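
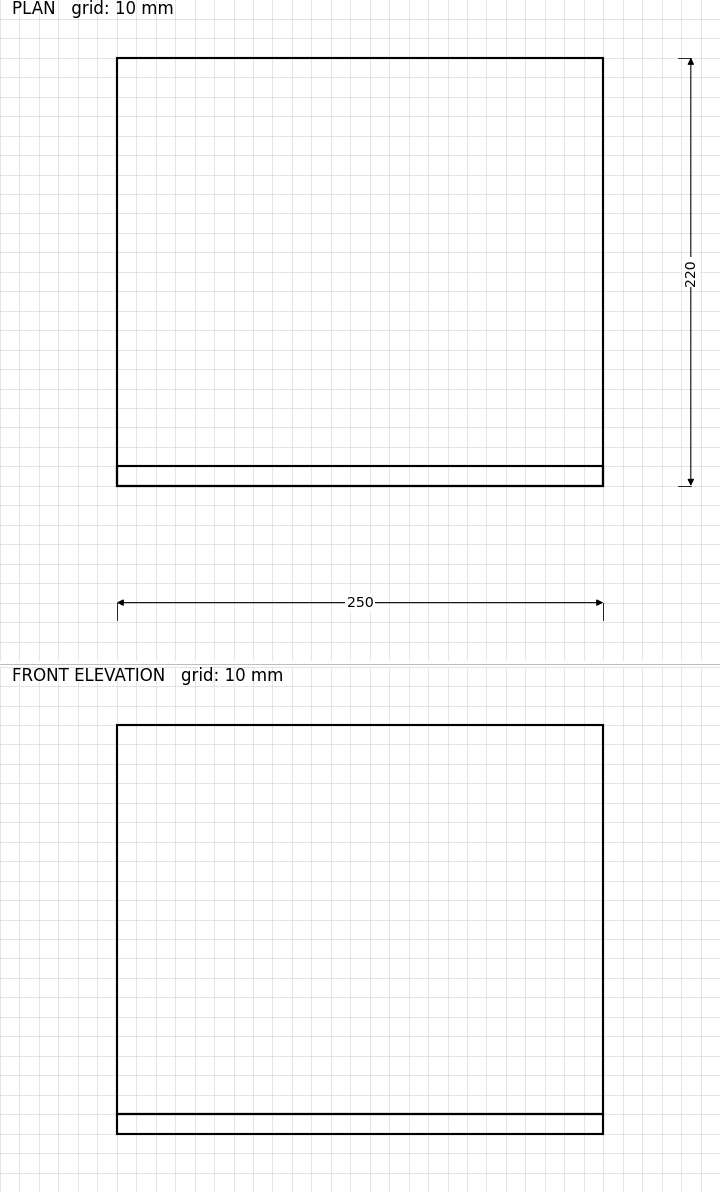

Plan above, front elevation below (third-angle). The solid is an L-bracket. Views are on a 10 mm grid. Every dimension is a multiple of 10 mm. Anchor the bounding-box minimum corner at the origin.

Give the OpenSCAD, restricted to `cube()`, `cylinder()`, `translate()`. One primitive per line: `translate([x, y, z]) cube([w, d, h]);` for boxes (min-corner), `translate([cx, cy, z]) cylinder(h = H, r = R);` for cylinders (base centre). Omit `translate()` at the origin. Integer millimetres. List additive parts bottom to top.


cube([250, 220, 10]);
translate([0, 0, 10]) cube([250, 10, 200]);


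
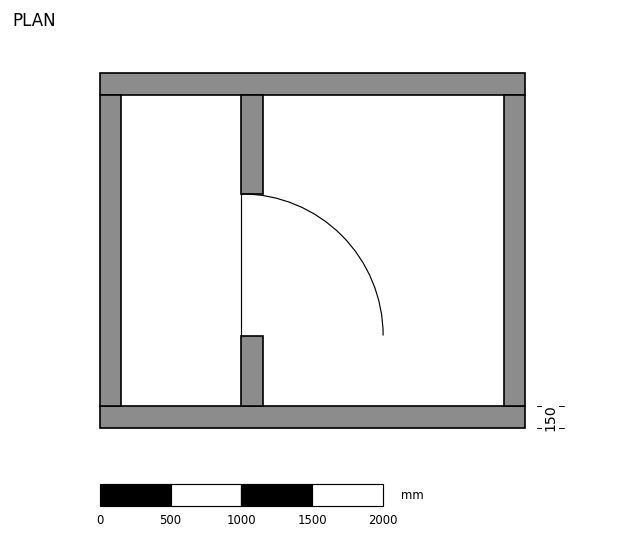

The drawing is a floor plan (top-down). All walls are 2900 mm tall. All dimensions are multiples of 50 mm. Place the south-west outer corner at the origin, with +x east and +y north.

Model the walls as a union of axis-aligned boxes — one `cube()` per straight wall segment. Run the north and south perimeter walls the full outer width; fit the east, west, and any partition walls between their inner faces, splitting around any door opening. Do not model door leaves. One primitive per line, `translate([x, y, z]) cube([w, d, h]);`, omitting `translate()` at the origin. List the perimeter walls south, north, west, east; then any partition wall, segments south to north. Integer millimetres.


cube([3000, 150, 2900]);
translate([0, 2350, 0]) cube([3000, 150, 2900]);
translate([0, 150, 0]) cube([150, 2200, 2900]);
translate([2850, 150, 0]) cube([150, 2200, 2900]);
translate([1000, 150, 0]) cube([150, 500, 2900]);
translate([1000, 1650, 0]) cube([150, 700, 2900]);


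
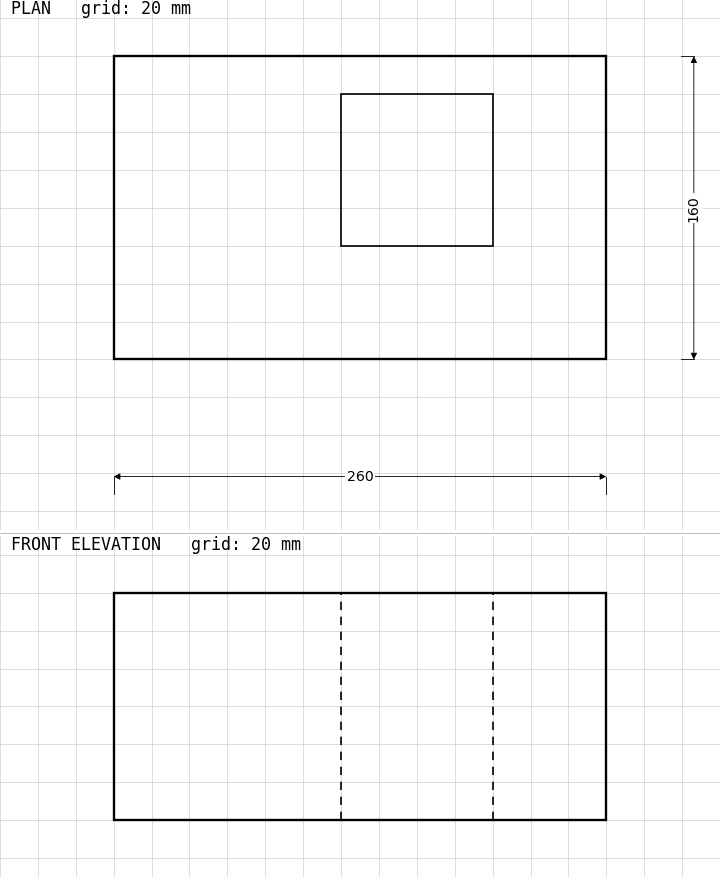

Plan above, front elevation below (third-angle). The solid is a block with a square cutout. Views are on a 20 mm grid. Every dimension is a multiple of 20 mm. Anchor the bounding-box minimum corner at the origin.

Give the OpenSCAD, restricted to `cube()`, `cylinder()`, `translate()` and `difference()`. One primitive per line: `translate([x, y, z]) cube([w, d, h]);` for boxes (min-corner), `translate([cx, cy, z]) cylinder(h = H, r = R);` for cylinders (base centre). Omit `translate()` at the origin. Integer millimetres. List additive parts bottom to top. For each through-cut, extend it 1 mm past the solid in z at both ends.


difference() {
  cube([260, 160, 120]);
  translate([120, 60, -1]) cube([80, 80, 122]);
}


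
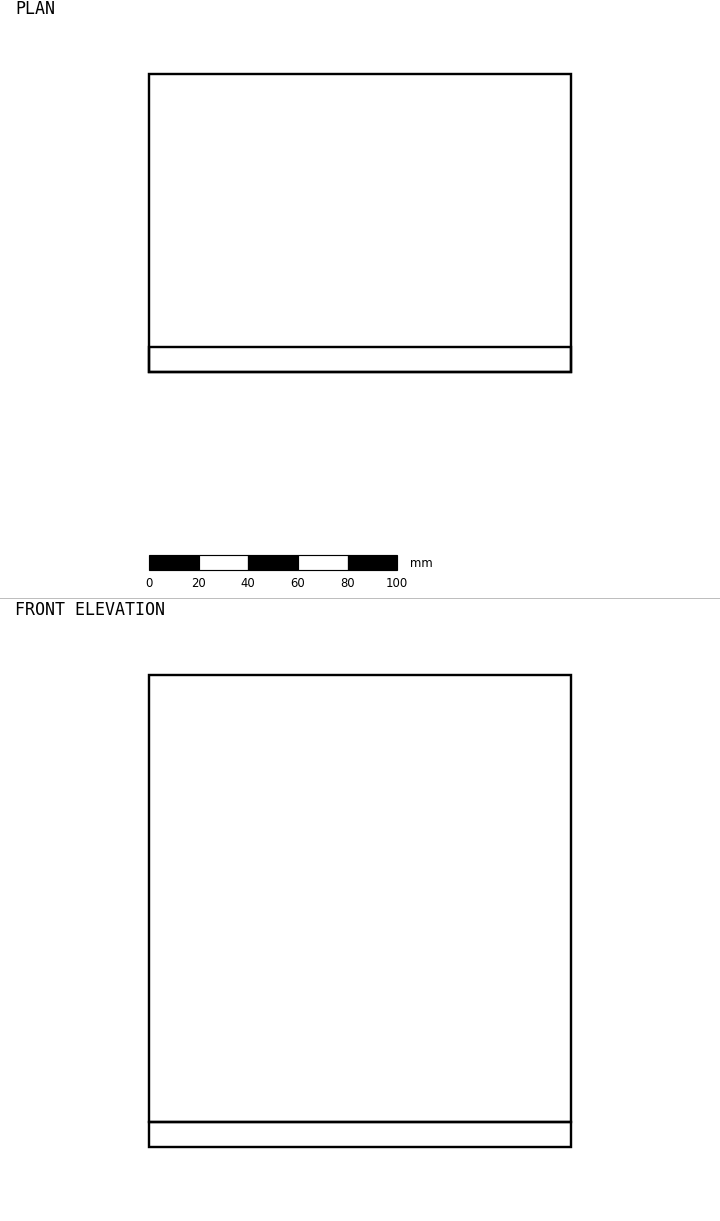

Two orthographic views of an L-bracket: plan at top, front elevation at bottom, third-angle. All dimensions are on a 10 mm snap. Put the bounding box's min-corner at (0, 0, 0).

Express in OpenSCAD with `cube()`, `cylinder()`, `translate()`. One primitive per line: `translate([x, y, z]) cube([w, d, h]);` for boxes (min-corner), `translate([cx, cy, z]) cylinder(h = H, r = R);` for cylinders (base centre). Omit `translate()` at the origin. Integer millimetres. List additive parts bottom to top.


cube([170, 120, 10]);
translate([0, 0, 10]) cube([170, 10, 180]);


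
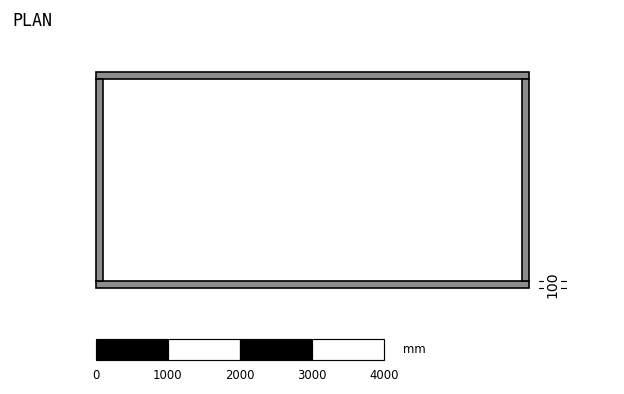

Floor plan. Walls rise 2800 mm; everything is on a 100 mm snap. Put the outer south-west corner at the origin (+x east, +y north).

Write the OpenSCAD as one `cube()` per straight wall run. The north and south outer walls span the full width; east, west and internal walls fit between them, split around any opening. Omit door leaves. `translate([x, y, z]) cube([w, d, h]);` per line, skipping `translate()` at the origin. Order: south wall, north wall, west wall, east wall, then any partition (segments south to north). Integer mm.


cube([6000, 100, 2800]);
translate([0, 2900, 0]) cube([6000, 100, 2800]);
translate([0, 100, 0]) cube([100, 2800, 2800]);
translate([5900, 100, 0]) cube([100, 2800, 2800]);


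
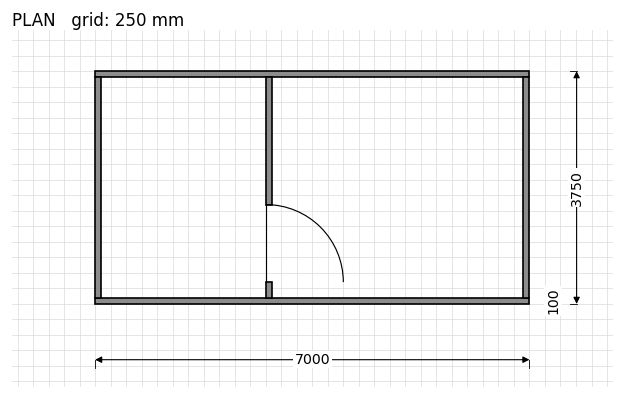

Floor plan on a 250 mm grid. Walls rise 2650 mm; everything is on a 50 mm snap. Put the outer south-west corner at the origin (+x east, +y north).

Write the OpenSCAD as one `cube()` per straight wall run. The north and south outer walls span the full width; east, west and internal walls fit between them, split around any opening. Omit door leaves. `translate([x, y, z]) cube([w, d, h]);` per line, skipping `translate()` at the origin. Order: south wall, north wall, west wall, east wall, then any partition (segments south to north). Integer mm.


cube([7000, 100, 2650]);
translate([0, 3650, 0]) cube([7000, 100, 2650]);
translate([0, 100, 0]) cube([100, 3550, 2650]);
translate([6900, 100, 0]) cube([100, 3550, 2650]);
translate([2750, 100, 0]) cube([100, 250, 2650]);
translate([2750, 1600, 0]) cube([100, 2050, 2650]);


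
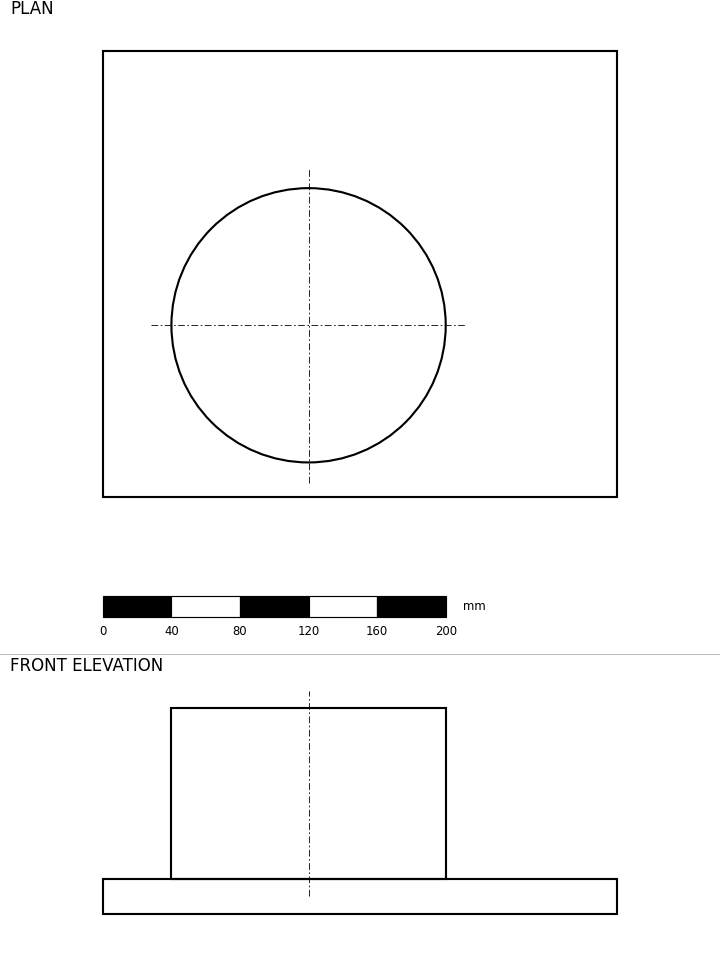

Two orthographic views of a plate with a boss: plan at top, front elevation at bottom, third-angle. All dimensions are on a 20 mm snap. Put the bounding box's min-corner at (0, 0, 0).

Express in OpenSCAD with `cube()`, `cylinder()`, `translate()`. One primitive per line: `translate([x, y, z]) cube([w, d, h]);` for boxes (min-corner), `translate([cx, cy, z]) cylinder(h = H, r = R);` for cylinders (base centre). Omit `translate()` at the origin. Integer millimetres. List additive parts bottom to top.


cube([300, 260, 20]);
translate([120, 100, 20]) cylinder(h = 100, r = 80);


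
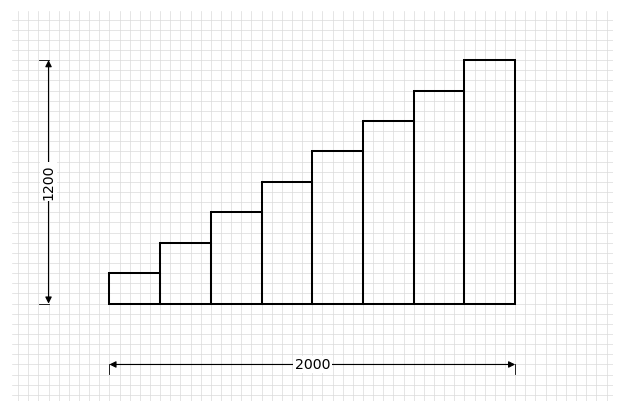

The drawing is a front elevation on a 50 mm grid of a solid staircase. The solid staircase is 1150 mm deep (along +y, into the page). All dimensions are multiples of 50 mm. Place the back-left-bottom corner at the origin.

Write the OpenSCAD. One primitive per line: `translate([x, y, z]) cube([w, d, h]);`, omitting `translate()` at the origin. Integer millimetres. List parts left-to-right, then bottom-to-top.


cube([250, 1150, 150]);
translate([250, 0, 0]) cube([250, 1150, 300]);
translate([500, 0, 0]) cube([250, 1150, 450]);
translate([750, 0, 0]) cube([250, 1150, 600]);
translate([1000, 0, 0]) cube([250, 1150, 750]);
translate([1250, 0, 0]) cube([250, 1150, 900]);
translate([1500, 0, 0]) cube([250, 1150, 1050]);
translate([1750, 0, 0]) cube([250, 1150, 1200]);


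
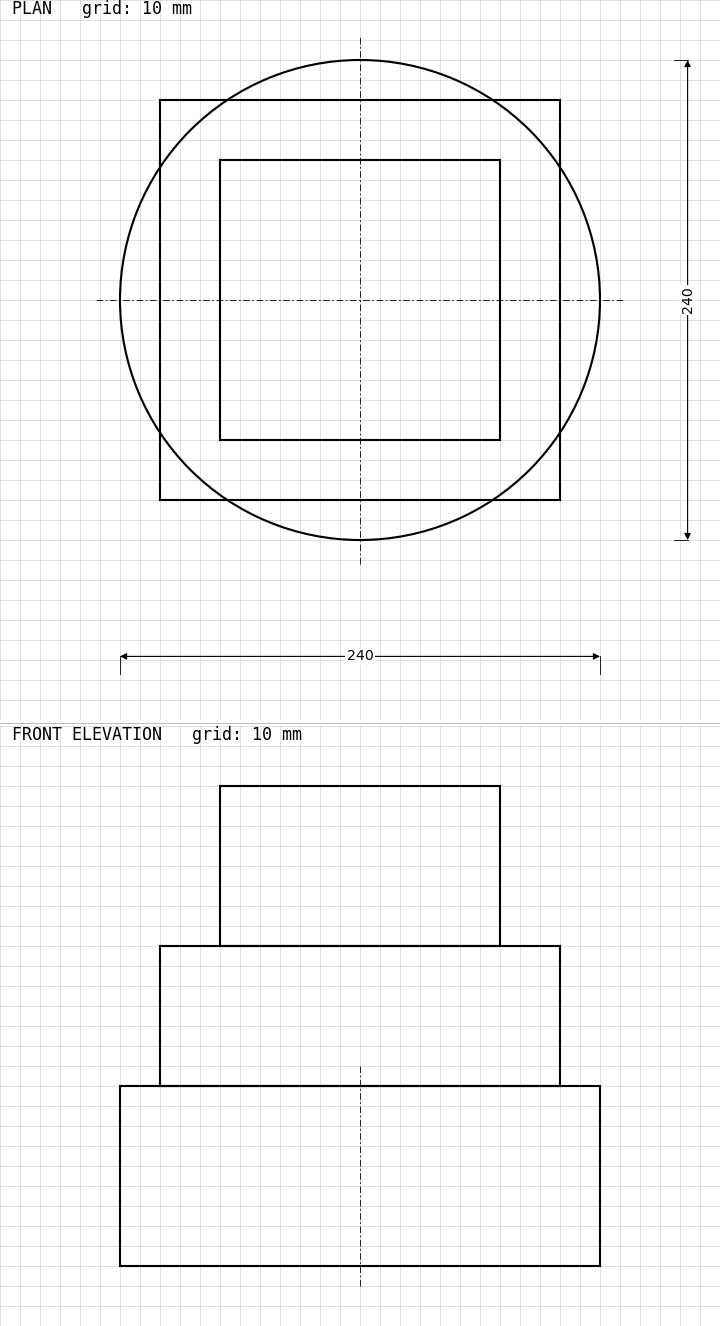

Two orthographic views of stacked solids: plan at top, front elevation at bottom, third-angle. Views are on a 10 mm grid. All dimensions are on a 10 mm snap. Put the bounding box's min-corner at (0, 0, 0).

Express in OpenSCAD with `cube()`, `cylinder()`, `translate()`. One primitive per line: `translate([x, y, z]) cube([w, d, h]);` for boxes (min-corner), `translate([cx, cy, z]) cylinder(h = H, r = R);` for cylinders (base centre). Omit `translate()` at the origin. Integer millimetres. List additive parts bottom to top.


translate([120, 120, 0]) cylinder(h = 90, r = 120);
translate([20, 20, 90]) cube([200, 200, 70]);
translate([50, 50, 160]) cube([140, 140, 80]);


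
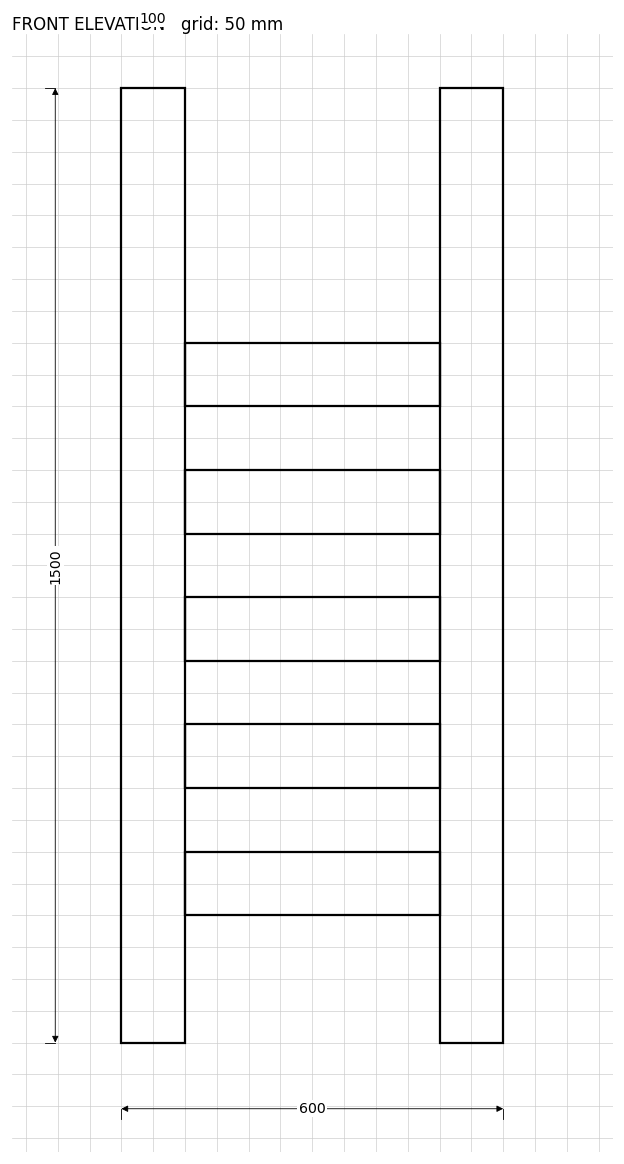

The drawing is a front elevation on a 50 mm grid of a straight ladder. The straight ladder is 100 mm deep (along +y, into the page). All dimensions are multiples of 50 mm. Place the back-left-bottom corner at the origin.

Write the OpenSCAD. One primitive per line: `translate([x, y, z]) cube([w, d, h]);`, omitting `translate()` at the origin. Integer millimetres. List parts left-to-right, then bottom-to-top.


cube([100, 100, 1500]);
translate([100, 0, 200]) cube([400, 100, 100]);
translate([100, 0, 400]) cube([400, 100, 100]);
translate([100, 0, 600]) cube([400, 100, 100]);
translate([100, 0, 800]) cube([400, 100, 100]);
translate([100, 0, 1000]) cube([400, 100, 100]);
translate([500, 0, 0]) cube([100, 100, 1500]);


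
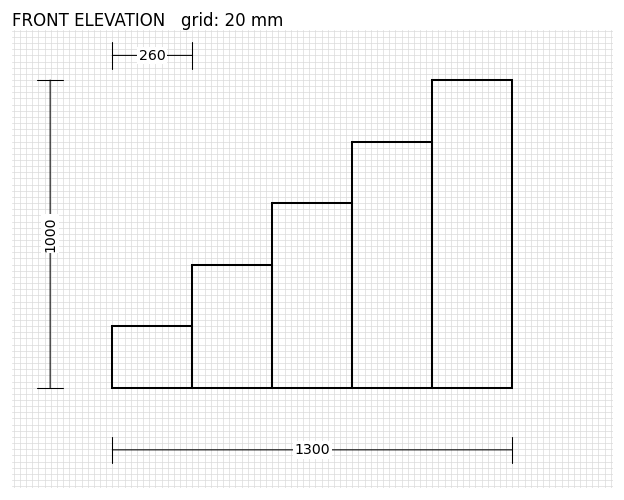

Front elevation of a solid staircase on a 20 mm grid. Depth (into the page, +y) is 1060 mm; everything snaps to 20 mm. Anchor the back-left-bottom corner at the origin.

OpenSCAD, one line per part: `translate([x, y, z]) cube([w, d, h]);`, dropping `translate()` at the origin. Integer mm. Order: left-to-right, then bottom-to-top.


cube([260, 1060, 200]);
translate([260, 0, 0]) cube([260, 1060, 400]);
translate([520, 0, 0]) cube([260, 1060, 600]);
translate([780, 0, 0]) cube([260, 1060, 800]);
translate([1040, 0, 0]) cube([260, 1060, 1000]);


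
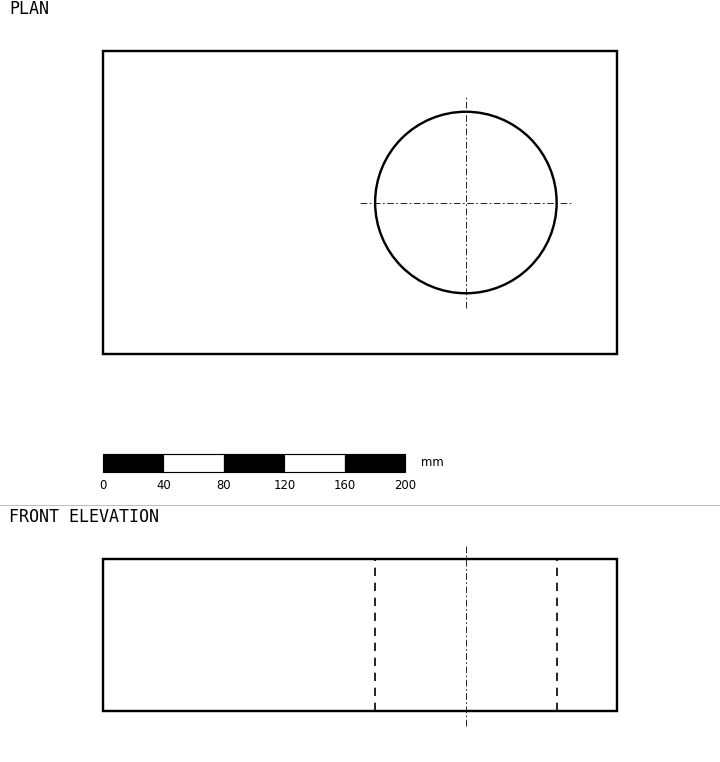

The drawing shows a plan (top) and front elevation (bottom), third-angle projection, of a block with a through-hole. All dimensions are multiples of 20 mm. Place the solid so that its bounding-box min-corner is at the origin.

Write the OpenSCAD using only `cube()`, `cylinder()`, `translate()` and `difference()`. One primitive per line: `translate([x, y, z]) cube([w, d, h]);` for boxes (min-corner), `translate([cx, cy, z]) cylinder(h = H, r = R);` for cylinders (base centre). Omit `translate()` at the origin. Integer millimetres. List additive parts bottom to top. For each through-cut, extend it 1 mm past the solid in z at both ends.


difference() {
  cube([340, 200, 100]);
  translate([240, 100, -1]) cylinder(h = 102, r = 60);
}


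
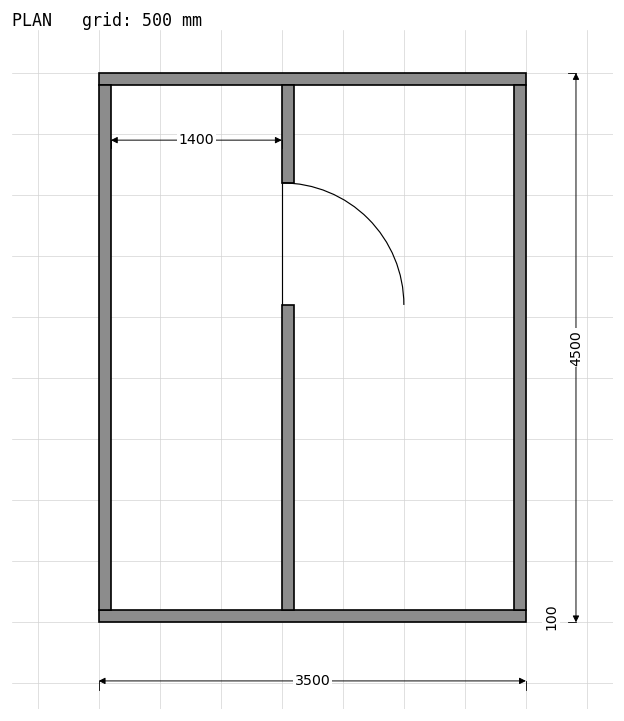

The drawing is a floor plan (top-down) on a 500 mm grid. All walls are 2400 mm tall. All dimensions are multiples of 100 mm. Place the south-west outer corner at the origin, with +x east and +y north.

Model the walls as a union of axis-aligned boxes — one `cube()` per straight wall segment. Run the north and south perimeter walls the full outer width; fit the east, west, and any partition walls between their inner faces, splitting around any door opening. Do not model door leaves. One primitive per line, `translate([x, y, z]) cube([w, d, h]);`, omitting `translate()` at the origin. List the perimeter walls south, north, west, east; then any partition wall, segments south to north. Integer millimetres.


cube([3500, 100, 2400]);
translate([0, 4400, 0]) cube([3500, 100, 2400]);
translate([0, 100, 0]) cube([100, 4300, 2400]);
translate([3400, 100, 0]) cube([100, 4300, 2400]);
translate([1500, 100, 0]) cube([100, 2500, 2400]);
translate([1500, 3600, 0]) cube([100, 800, 2400]);


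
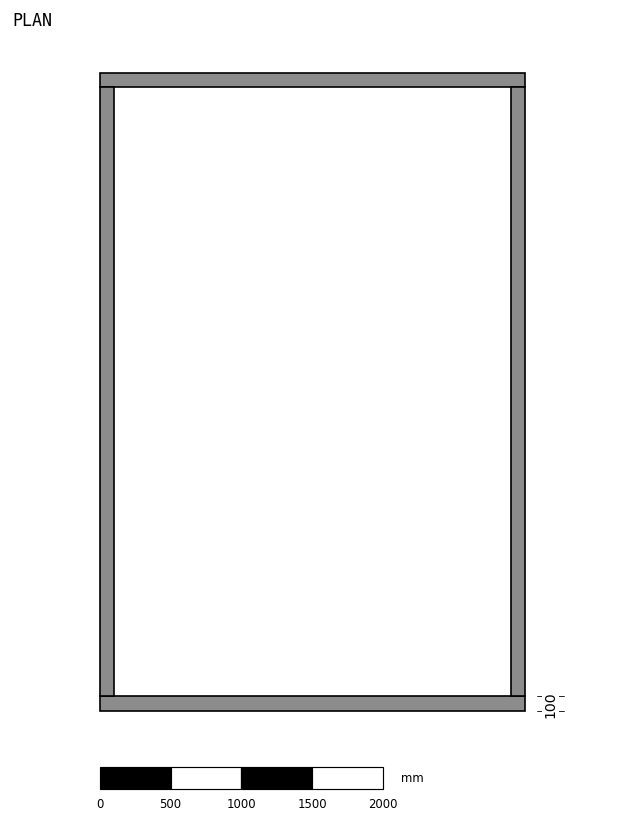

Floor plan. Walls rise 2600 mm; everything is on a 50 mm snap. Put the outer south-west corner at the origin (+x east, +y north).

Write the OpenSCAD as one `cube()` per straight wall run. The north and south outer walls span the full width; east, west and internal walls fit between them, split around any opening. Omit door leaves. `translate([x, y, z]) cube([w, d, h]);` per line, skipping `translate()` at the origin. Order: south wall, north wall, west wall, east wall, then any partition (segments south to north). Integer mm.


cube([3000, 100, 2600]);
translate([0, 4400, 0]) cube([3000, 100, 2600]);
translate([0, 100, 0]) cube([100, 4300, 2600]);
translate([2900, 100, 0]) cube([100, 4300, 2600]);


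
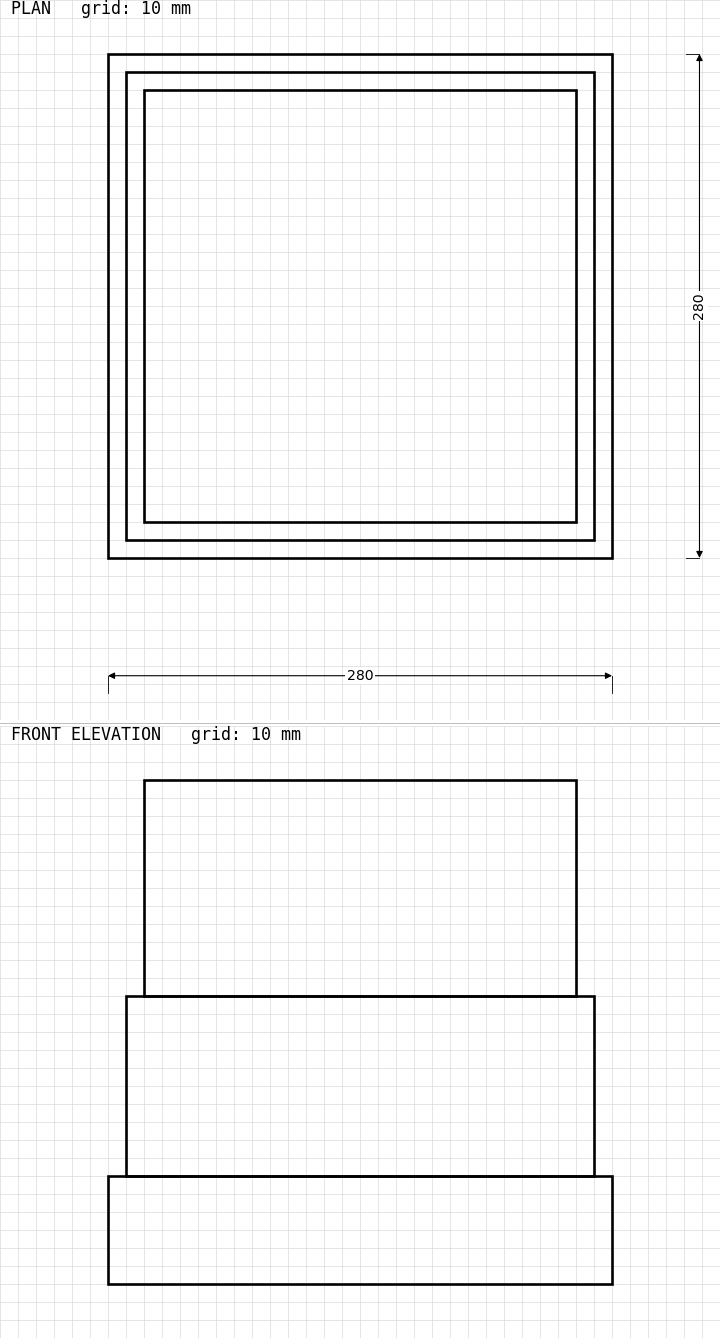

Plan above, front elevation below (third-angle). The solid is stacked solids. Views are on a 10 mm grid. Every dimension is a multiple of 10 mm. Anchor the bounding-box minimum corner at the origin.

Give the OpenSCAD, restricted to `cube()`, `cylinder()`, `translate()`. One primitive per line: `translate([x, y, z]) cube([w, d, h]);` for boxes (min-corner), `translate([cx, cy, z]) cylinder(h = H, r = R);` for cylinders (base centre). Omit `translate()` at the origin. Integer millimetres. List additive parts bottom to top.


cube([280, 280, 60]);
translate([10, 10, 60]) cube([260, 260, 100]);
translate([20, 20, 160]) cube([240, 240, 120]);


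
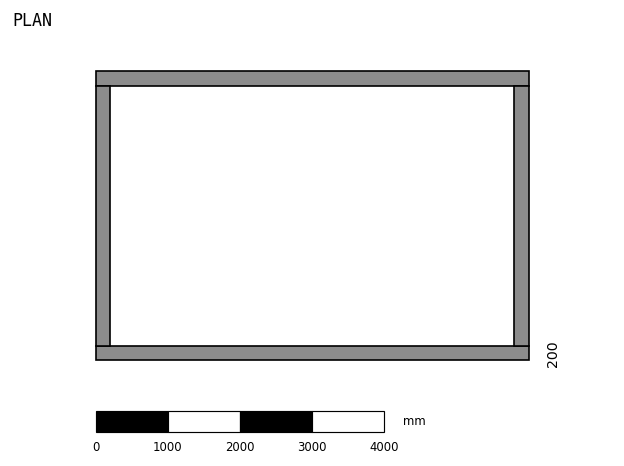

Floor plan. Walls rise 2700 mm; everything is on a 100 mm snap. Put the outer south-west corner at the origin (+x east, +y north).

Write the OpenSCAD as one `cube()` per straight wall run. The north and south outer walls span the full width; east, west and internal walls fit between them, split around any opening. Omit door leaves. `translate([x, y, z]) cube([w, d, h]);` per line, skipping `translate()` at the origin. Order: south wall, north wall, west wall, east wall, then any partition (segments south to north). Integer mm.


cube([6000, 200, 2700]);
translate([0, 3800, 0]) cube([6000, 200, 2700]);
translate([0, 200, 0]) cube([200, 3600, 2700]);
translate([5800, 200, 0]) cube([200, 3600, 2700]);


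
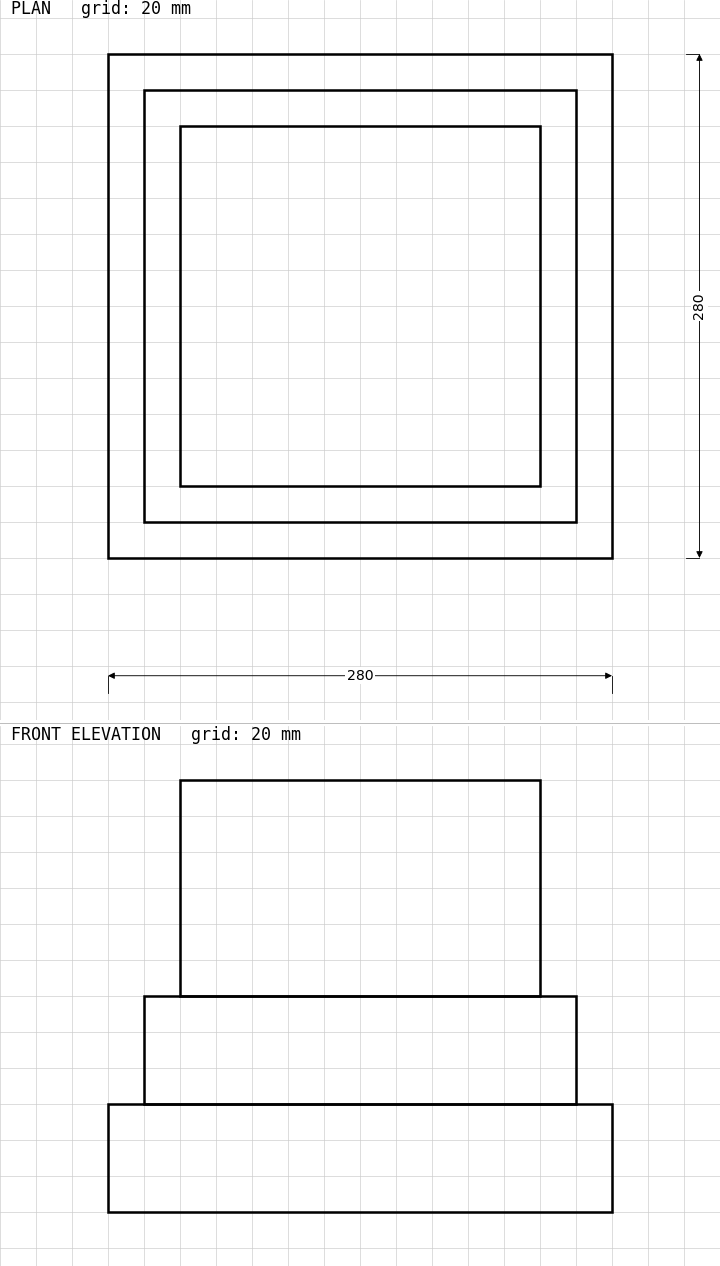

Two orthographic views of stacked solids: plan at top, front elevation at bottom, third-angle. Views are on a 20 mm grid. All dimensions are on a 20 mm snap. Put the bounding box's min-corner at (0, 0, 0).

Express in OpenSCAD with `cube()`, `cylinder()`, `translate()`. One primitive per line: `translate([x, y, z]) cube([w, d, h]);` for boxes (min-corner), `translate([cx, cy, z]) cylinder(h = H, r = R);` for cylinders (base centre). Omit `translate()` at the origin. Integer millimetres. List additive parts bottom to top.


cube([280, 280, 60]);
translate([20, 20, 60]) cube([240, 240, 60]);
translate([40, 40, 120]) cube([200, 200, 120]);


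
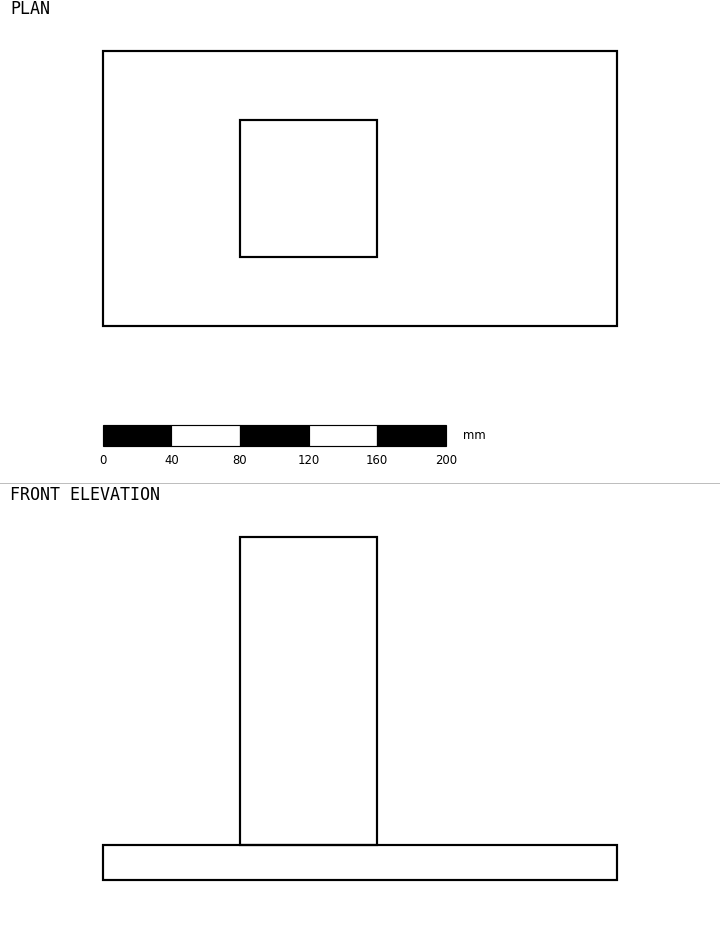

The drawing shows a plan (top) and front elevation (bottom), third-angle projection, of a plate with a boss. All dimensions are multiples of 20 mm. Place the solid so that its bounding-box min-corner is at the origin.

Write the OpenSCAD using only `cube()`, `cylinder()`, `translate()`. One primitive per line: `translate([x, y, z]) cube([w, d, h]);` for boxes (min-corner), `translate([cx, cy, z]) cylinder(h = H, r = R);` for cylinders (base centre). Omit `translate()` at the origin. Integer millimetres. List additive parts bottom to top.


cube([300, 160, 20]);
translate([80, 40, 20]) cube([80, 80, 180]);


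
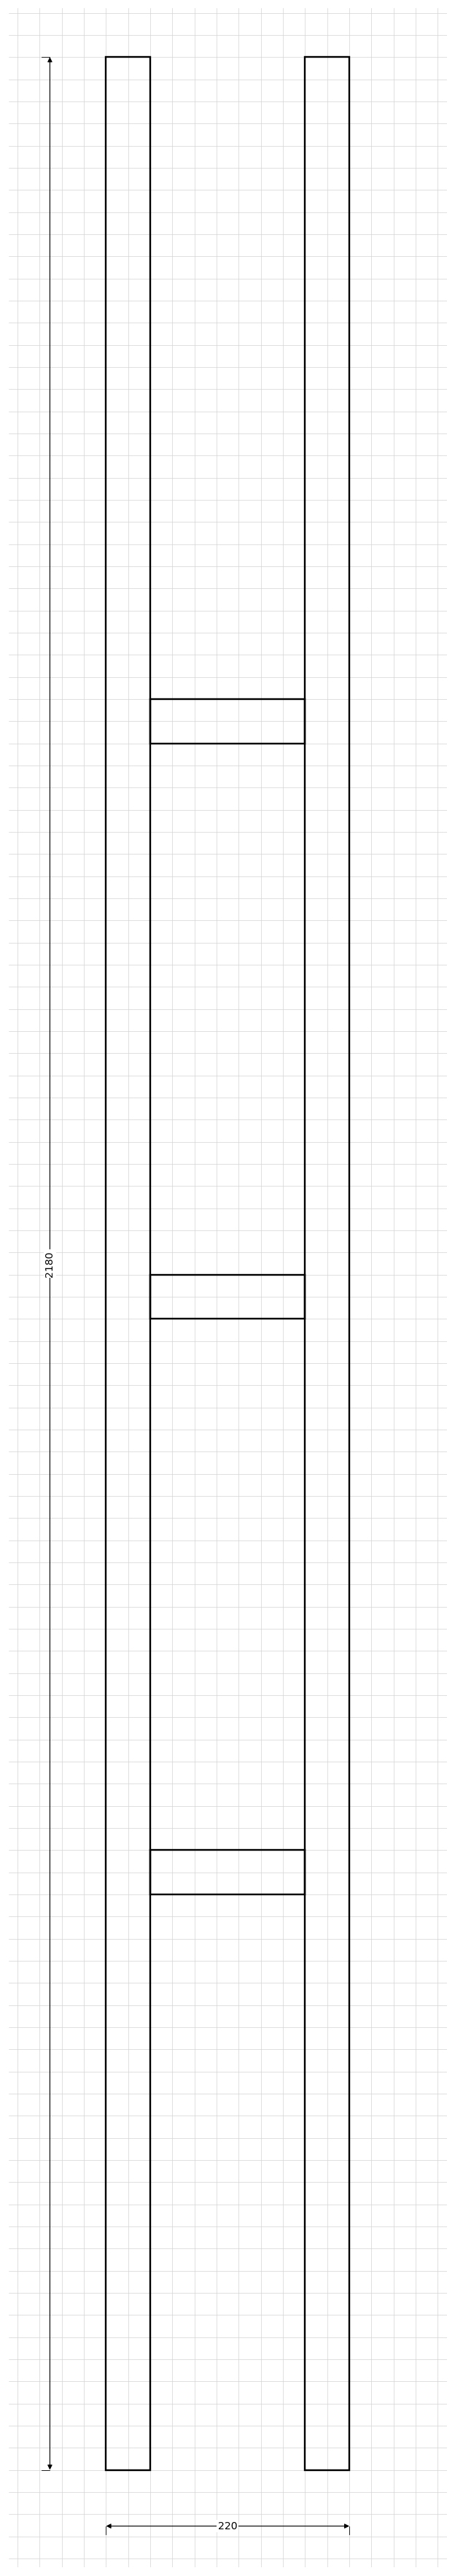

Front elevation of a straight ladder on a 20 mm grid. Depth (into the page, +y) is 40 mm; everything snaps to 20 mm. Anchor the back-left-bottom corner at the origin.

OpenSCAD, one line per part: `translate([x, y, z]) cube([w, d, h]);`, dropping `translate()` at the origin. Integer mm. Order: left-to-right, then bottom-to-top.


cube([40, 40, 2180]);
translate([40, 0, 520]) cube([140, 40, 40]);
translate([40, 0, 1040]) cube([140, 40, 40]);
translate([40, 0, 1560]) cube([140, 40, 40]);
translate([180, 0, 0]) cube([40, 40, 2180]);


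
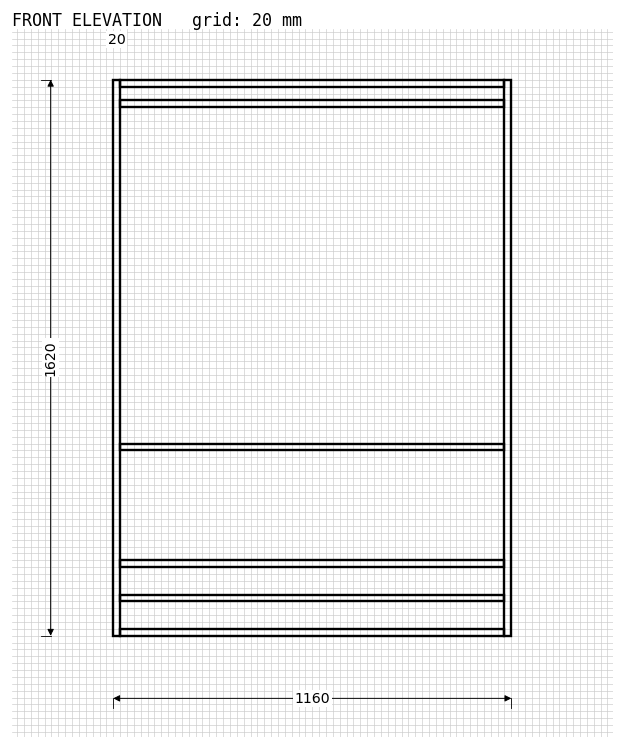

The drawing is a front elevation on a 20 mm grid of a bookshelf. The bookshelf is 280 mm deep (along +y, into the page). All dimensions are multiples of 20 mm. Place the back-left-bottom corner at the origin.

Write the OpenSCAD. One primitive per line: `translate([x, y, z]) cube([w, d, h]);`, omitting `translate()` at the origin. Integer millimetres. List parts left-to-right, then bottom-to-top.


cube([20, 280, 1620]);
translate([20, 0, 0]) cube([1120, 280, 20]);
translate([20, 0, 100]) cube([1120, 280, 20]);
translate([20, 0, 200]) cube([1120, 280, 20]);
translate([20, 0, 540]) cube([1120, 280, 20]);
translate([20, 0, 1540]) cube([1120, 280, 20]);
translate([20, 0, 1600]) cube([1120, 280, 20]);
translate([1140, 0, 0]) cube([20, 280, 1620]);


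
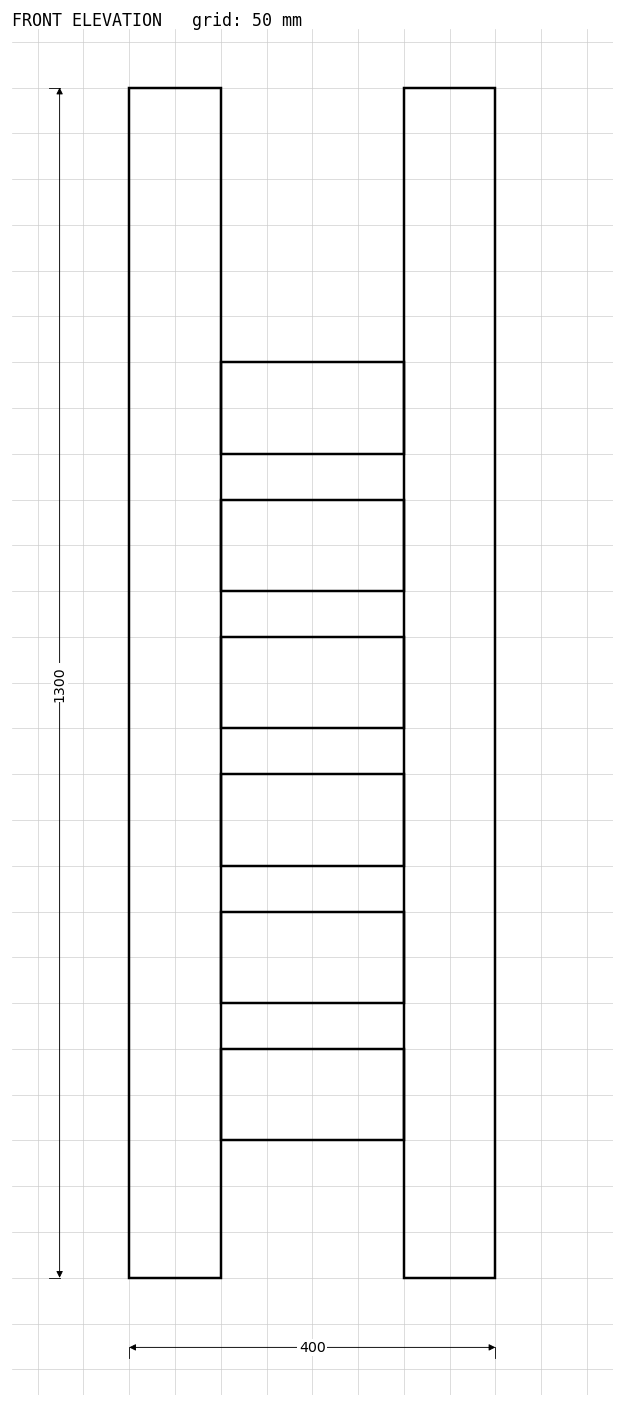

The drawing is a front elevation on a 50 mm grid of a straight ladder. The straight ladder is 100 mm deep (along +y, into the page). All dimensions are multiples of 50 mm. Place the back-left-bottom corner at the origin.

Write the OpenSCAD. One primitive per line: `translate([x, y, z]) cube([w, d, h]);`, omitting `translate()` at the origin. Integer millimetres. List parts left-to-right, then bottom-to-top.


cube([100, 100, 1300]);
translate([100, 0, 150]) cube([200, 100, 100]);
translate([100, 0, 300]) cube([200, 100, 100]);
translate([100, 0, 450]) cube([200, 100, 100]);
translate([100, 0, 600]) cube([200, 100, 100]);
translate([100, 0, 750]) cube([200, 100, 100]);
translate([100, 0, 900]) cube([200, 100, 100]);
translate([300, 0, 0]) cube([100, 100, 1300]);


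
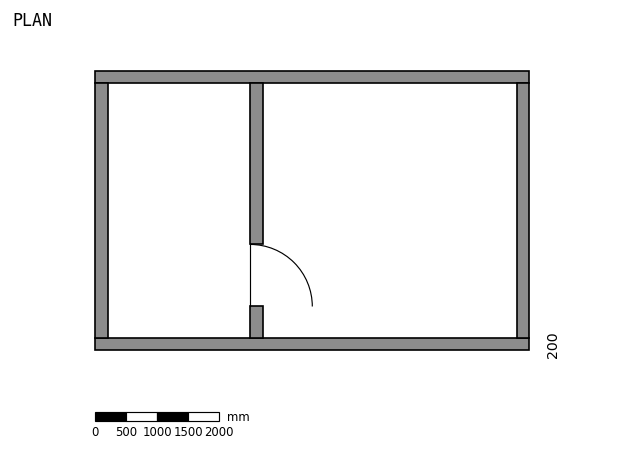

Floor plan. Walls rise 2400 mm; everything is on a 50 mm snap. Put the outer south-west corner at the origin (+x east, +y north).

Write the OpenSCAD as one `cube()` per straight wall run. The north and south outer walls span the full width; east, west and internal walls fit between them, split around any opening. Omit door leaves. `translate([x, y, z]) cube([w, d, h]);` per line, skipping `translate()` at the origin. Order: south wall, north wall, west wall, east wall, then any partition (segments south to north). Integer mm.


cube([7000, 200, 2400]);
translate([0, 4300, 0]) cube([7000, 200, 2400]);
translate([0, 200, 0]) cube([200, 4100, 2400]);
translate([6800, 200, 0]) cube([200, 4100, 2400]);
translate([2500, 200, 0]) cube([200, 500, 2400]);
translate([2500, 1700, 0]) cube([200, 2600, 2400]);


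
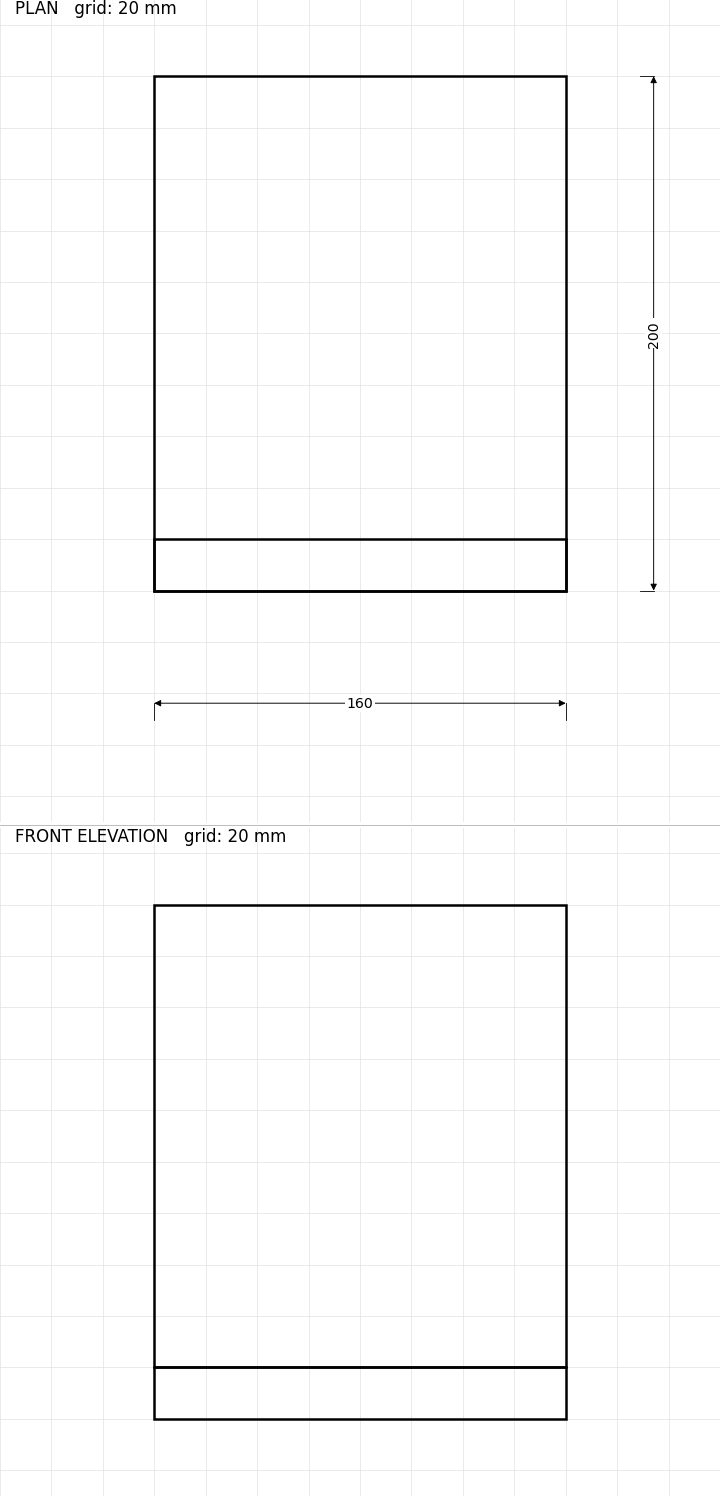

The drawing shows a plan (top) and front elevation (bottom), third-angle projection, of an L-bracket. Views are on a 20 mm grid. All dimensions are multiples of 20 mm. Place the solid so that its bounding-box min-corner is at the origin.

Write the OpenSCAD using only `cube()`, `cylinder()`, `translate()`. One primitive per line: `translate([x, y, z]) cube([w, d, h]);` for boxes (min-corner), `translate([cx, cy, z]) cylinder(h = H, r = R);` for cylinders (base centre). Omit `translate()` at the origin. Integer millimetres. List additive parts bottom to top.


cube([160, 200, 20]);
translate([0, 0, 20]) cube([160, 20, 180]);


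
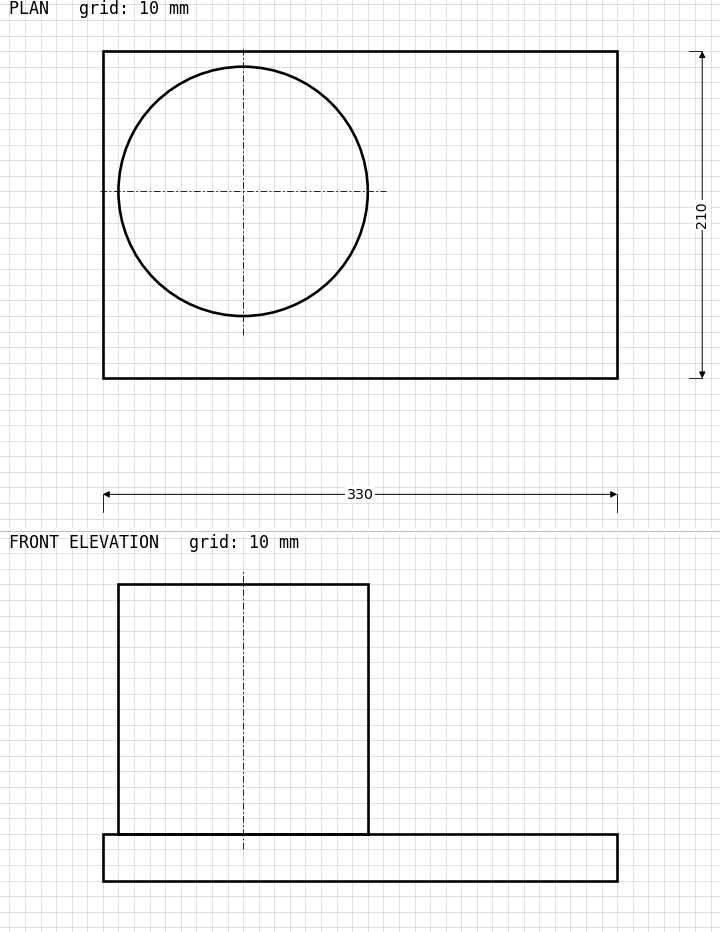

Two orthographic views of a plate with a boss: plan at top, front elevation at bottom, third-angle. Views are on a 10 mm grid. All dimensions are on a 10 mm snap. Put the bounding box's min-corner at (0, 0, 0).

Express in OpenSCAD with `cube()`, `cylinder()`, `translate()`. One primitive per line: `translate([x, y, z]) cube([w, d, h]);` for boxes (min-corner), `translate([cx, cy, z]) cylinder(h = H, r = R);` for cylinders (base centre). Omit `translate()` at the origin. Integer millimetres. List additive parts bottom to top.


cube([330, 210, 30]);
translate([90, 120, 30]) cylinder(h = 160, r = 80);


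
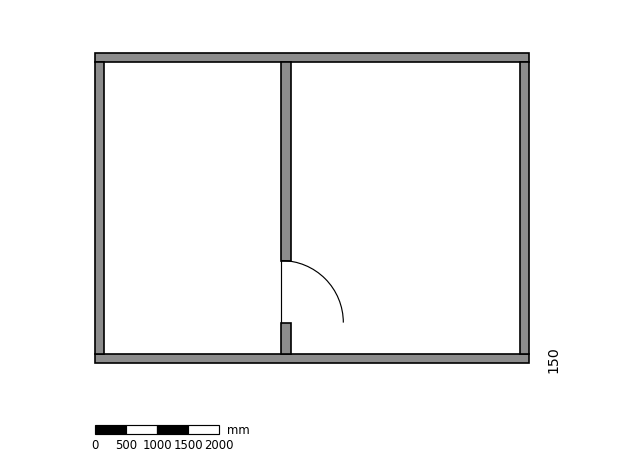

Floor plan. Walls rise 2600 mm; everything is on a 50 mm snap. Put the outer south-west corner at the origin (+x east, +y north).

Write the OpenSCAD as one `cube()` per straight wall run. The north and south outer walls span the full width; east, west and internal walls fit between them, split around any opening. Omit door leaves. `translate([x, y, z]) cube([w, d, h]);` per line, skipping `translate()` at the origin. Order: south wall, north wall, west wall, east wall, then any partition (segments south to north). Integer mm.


cube([7000, 150, 2600]);
translate([0, 4850, 0]) cube([7000, 150, 2600]);
translate([0, 150, 0]) cube([150, 4700, 2600]);
translate([6850, 150, 0]) cube([150, 4700, 2600]);
translate([3000, 150, 0]) cube([150, 500, 2600]);
translate([3000, 1650, 0]) cube([150, 3200, 2600]);


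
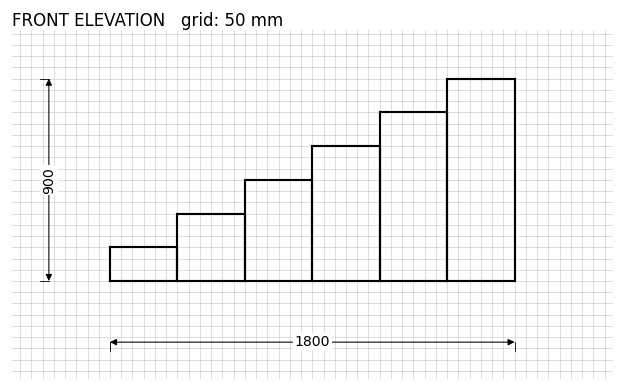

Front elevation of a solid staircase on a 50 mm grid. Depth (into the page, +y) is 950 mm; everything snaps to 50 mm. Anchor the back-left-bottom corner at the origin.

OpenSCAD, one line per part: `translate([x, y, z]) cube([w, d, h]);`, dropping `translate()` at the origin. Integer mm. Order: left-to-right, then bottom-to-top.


cube([300, 950, 150]);
translate([300, 0, 0]) cube([300, 950, 300]);
translate([600, 0, 0]) cube([300, 950, 450]);
translate([900, 0, 0]) cube([300, 950, 600]);
translate([1200, 0, 0]) cube([300, 950, 750]);
translate([1500, 0, 0]) cube([300, 950, 900]);


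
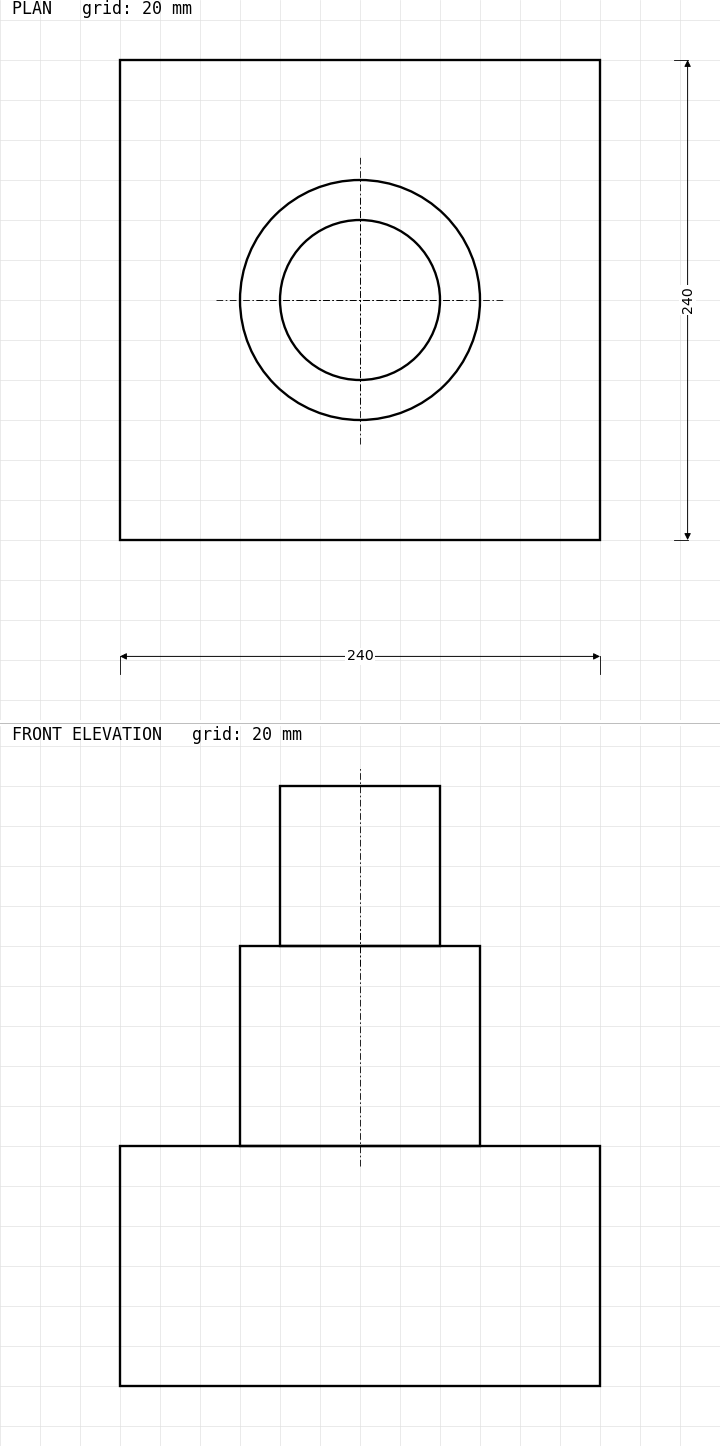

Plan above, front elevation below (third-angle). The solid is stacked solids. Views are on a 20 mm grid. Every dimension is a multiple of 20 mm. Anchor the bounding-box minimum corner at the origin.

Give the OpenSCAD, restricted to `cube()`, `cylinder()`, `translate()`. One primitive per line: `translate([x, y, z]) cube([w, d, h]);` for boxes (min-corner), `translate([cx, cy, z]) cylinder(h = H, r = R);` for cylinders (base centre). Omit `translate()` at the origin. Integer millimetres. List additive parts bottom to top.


cube([240, 240, 120]);
translate([120, 120, 120]) cylinder(h = 100, r = 60);
translate([120, 120, 220]) cylinder(h = 80, r = 40);


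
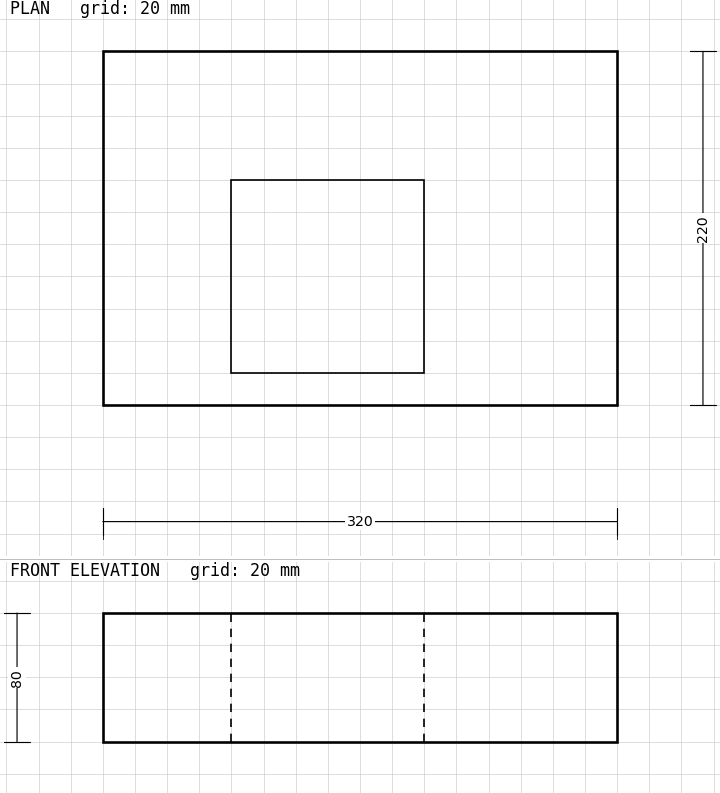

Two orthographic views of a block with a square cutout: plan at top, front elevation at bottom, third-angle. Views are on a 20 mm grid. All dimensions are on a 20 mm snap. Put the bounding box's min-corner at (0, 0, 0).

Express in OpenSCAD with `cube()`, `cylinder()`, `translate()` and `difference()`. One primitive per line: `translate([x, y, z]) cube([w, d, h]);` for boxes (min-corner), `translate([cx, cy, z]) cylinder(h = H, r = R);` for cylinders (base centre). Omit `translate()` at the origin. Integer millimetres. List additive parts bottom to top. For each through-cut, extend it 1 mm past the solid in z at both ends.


difference() {
  cube([320, 220, 80]);
  translate([80, 20, -1]) cube([120, 120, 82]);
}


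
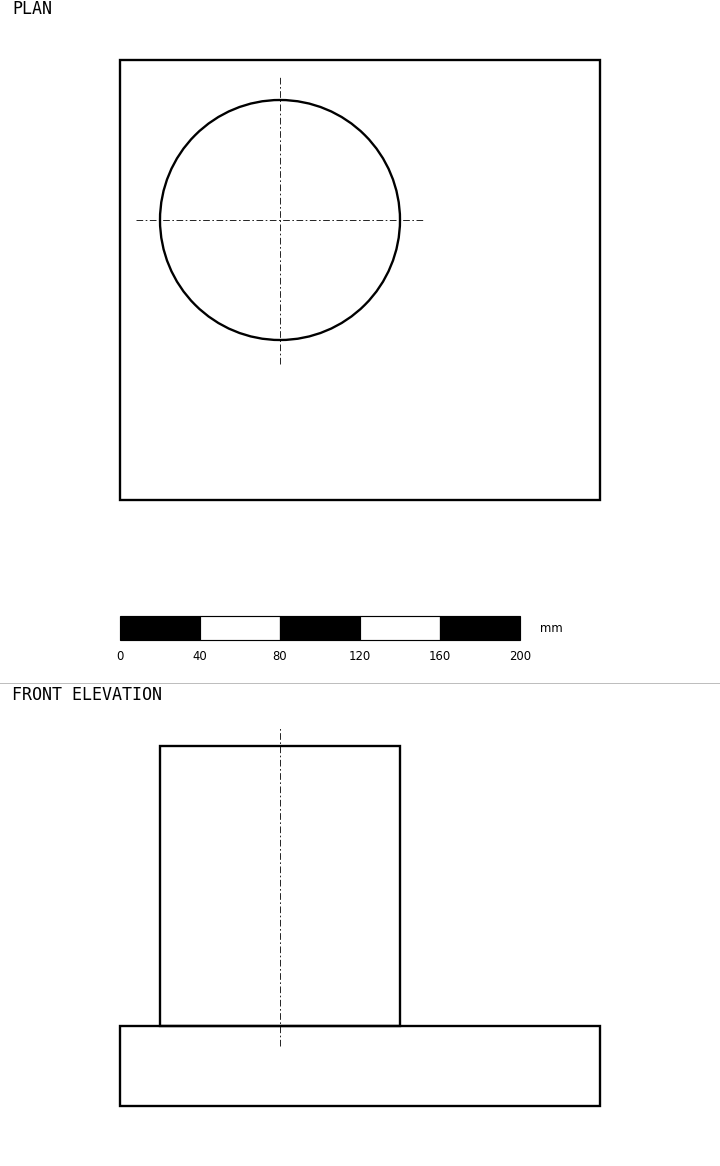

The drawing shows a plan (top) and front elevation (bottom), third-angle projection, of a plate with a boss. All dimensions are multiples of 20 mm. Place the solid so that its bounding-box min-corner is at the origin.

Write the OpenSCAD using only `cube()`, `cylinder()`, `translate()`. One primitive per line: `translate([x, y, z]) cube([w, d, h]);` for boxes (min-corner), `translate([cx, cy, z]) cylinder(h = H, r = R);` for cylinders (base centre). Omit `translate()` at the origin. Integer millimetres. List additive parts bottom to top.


cube([240, 220, 40]);
translate([80, 140, 40]) cylinder(h = 140, r = 60);


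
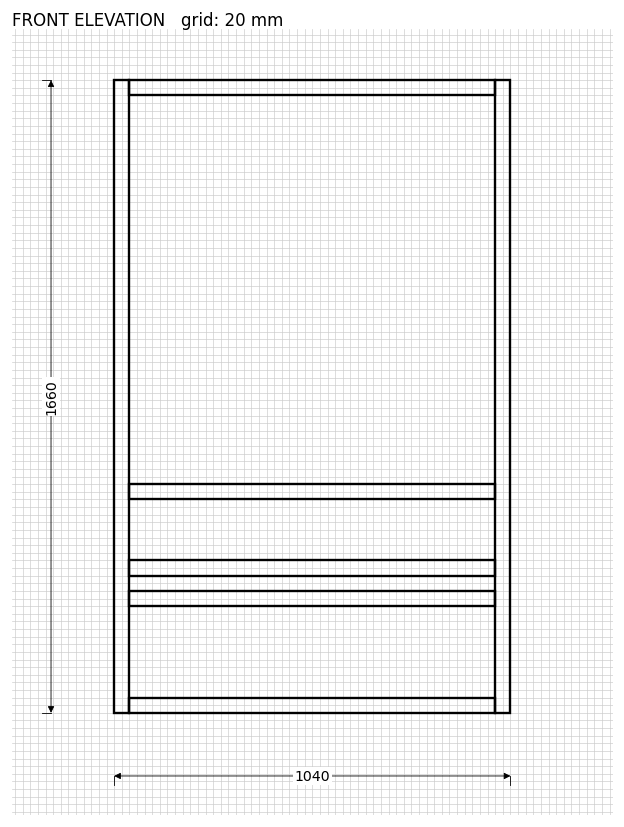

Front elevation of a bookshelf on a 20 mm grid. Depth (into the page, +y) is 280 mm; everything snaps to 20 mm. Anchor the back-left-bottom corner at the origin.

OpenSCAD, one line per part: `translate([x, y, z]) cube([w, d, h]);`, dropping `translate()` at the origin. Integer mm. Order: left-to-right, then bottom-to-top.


cube([40, 280, 1660]);
translate([40, 0, 0]) cube([960, 280, 40]);
translate([40, 0, 280]) cube([960, 280, 40]);
translate([40, 0, 360]) cube([960, 280, 40]);
translate([40, 0, 560]) cube([960, 280, 40]);
translate([40, 0, 1620]) cube([960, 280, 40]);
translate([1000, 0, 0]) cube([40, 280, 1660]);


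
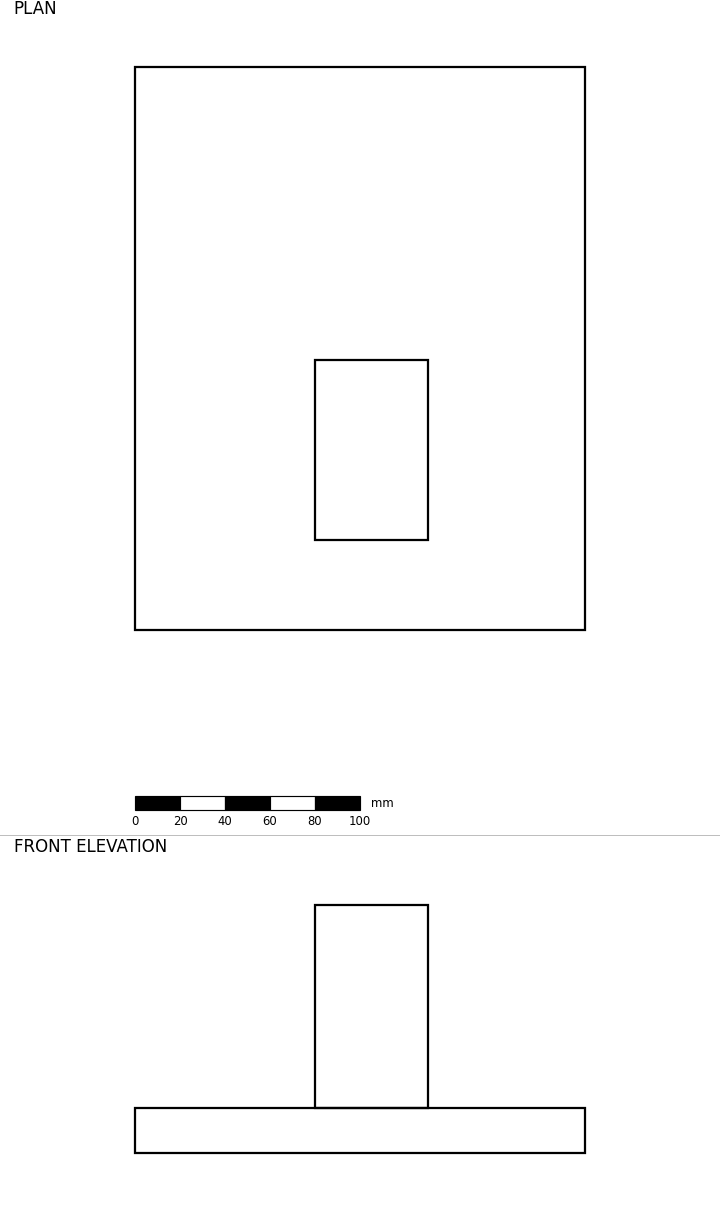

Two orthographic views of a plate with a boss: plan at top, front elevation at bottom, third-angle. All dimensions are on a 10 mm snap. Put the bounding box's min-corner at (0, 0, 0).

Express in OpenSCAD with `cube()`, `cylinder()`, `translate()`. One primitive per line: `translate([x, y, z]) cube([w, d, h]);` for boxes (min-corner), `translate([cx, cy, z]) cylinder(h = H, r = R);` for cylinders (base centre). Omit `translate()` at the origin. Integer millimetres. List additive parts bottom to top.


cube([200, 250, 20]);
translate([80, 40, 20]) cube([50, 80, 90]);


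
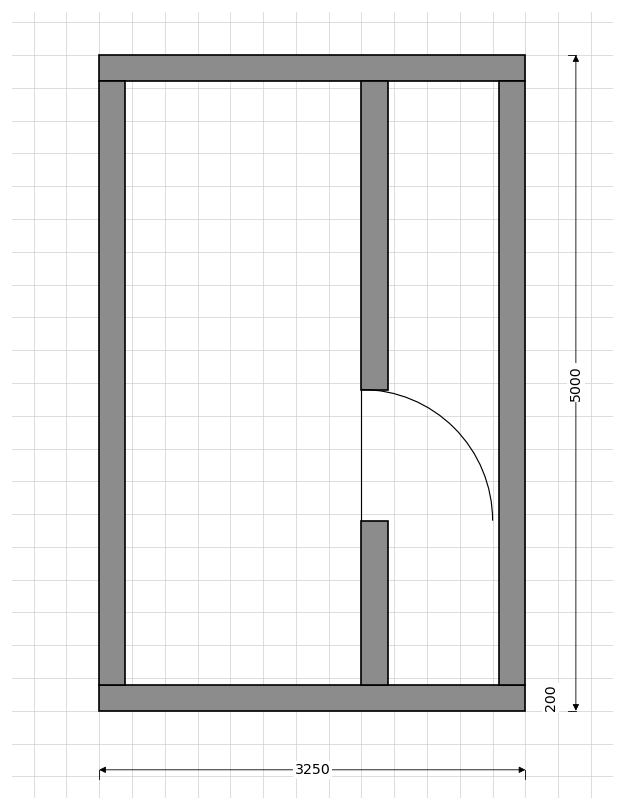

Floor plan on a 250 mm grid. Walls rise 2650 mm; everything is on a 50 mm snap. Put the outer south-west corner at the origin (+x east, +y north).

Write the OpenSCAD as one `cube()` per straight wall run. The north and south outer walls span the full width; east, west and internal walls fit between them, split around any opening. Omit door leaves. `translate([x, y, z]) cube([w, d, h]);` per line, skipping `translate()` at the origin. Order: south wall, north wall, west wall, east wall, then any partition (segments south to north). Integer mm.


cube([3250, 200, 2650]);
translate([0, 4800, 0]) cube([3250, 200, 2650]);
translate([0, 200, 0]) cube([200, 4600, 2650]);
translate([3050, 200, 0]) cube([200, 4600, 2650]);
translate([2000, 200, 0]) cube([200, 1250, 2650]);
translate([2000, 2450, 0]) cube([200, 2350, 2650]);


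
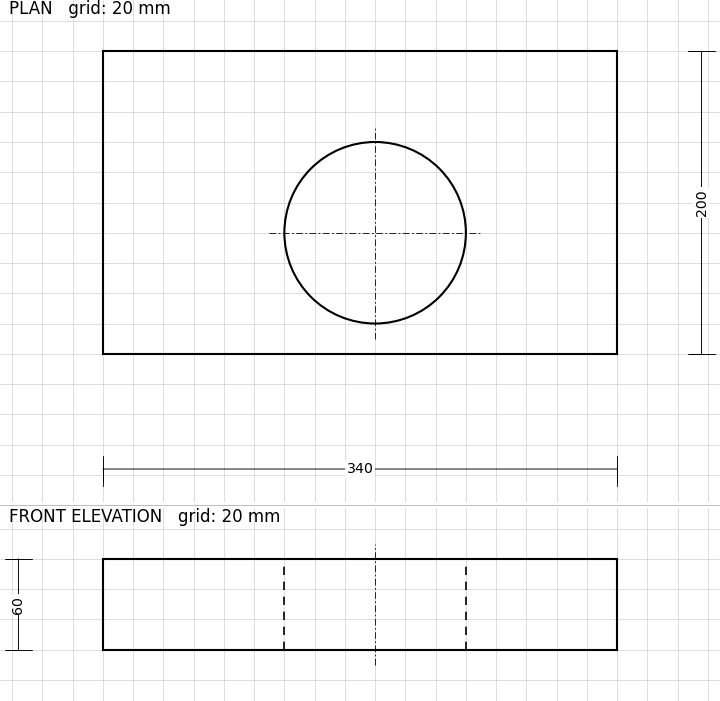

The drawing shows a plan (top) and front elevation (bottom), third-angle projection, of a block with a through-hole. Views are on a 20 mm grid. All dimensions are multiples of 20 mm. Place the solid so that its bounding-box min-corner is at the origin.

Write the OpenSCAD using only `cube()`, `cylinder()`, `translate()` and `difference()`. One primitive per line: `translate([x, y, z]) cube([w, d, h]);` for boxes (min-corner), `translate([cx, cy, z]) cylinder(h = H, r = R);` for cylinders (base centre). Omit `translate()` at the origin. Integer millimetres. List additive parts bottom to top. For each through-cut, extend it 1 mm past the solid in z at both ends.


difference() {
  cube([340, 200, 60]);
  translate([180, 80, -1]) cylinder(h = 62, r = 60);
}


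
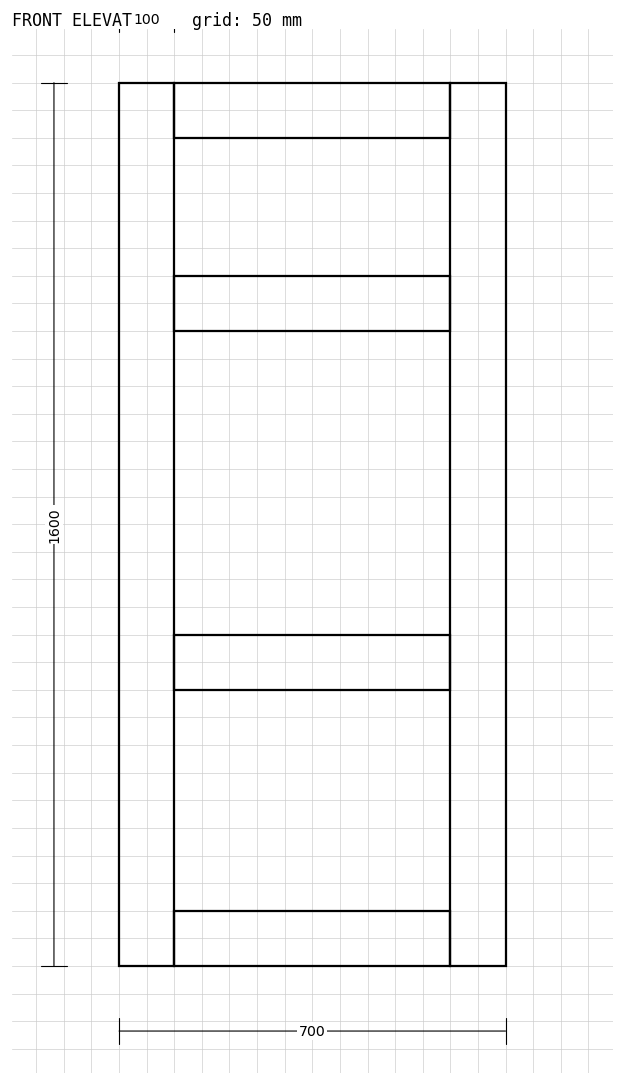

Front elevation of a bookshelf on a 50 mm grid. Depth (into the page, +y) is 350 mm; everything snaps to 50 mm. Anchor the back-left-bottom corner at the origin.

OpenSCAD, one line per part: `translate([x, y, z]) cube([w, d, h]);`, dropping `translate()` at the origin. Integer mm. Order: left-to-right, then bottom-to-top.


cube([100, 350, 1600]);
translate([100, 0, 0]) cube([500, 350, 100]);
translate([100, 0, 500]) cube([500, 350, 100]);
translate([100, 0, 1150]) cube([500, 350, 100]);
translate([100, 0, 1500]) cube([500, 350, 100]);
translate([600, 0, 0]) cube([100, 350, 1600]);


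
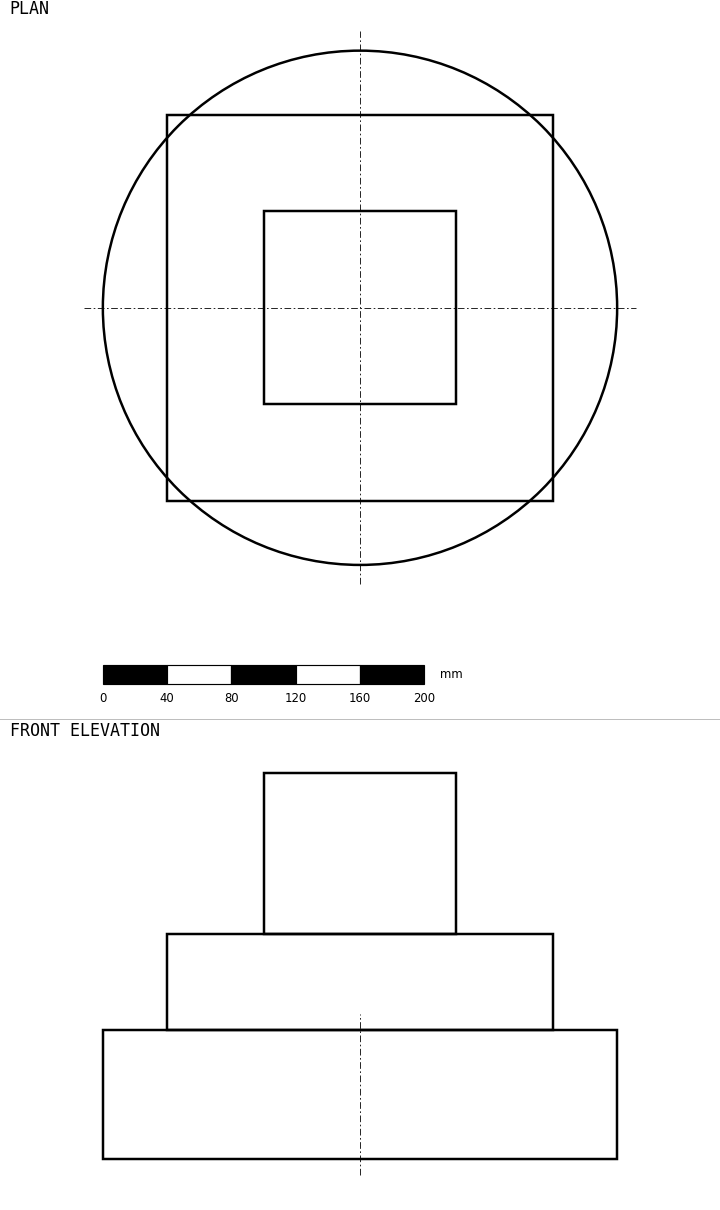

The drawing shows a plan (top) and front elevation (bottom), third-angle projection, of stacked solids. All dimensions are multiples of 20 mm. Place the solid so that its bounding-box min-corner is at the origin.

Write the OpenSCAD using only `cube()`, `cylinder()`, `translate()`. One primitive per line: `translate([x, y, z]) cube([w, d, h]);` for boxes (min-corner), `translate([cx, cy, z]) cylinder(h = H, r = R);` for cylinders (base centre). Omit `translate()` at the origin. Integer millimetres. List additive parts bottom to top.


translate([160, 160, 0]) cylinder(h = 80, r = 160);
translate([40, 40, 80]) cube([240, 240, 60]);
translate([100, 100, 140]) cube([120, 120, 100]);
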